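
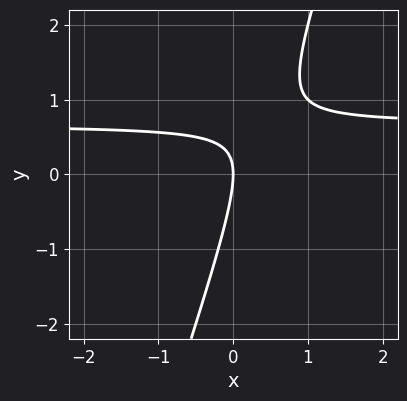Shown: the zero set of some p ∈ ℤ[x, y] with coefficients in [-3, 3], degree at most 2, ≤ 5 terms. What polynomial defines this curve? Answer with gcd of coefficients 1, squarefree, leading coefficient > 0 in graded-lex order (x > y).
First, deg p = 2. The shape is more complex than any degree-1 curve.
Next, against the integer gridlines: one y-axis crossing is at y = 0; it crosses the x-axis at the gridline x = 0.
Finally, solving for integer coefficients yields p as stated.

3*x*y - y^2 - 2*x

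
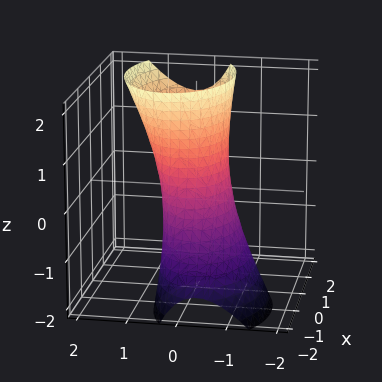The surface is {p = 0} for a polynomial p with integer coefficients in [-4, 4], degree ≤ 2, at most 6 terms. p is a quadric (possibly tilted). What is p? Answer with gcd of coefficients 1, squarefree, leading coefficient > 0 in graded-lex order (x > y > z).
x^2 - x*z + 2*y^2 - y*z - 1

1. The degree is 2 — a generic line meets the surface in up to 2 points.
2. Against the integer gridlines: the surface avoids every integer z-axis point in the box; the x-axis gridline crossings are at x ∈ {-1, 1}.
3. Putting this together gives p.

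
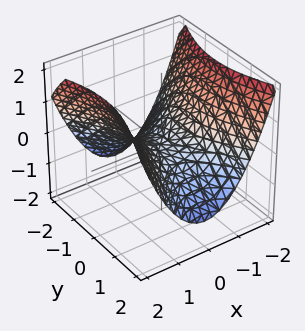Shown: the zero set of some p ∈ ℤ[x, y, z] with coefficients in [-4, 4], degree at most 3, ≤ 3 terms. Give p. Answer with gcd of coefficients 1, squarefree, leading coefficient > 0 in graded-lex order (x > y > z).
deg p = 2.
Symmetries: it's symmetric under y → −y, forcing even powers of y; the x ↦ −x reflection is a symmetry, so x appears only in even powers.
Observable constraints: it crosses the x-axis at the gridline x = 0; it meets the y-axis at y = 0 (among the integer gridlines); it meets the z-axis at z = 0 (among the integer gridlines).
Assembling these constraints gives the stated polynomial.

2*x^2 - y^2 - 3*z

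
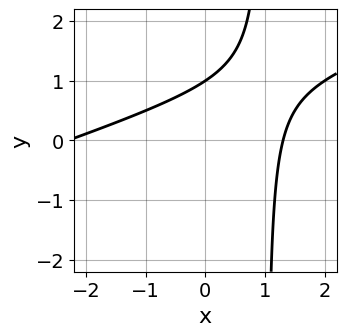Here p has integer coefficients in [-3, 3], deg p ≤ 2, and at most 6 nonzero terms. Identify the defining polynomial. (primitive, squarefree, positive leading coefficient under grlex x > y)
(a) Degree: the shape is more complex than any degree-1 curve, so deg p = 2.
(b) Checking where it meets the axes: one y-axis crossing is at y = 1.
(c) Matching integer coefficients to the picture gives p.

x^2 - 3*x*y + x + 3*y - 3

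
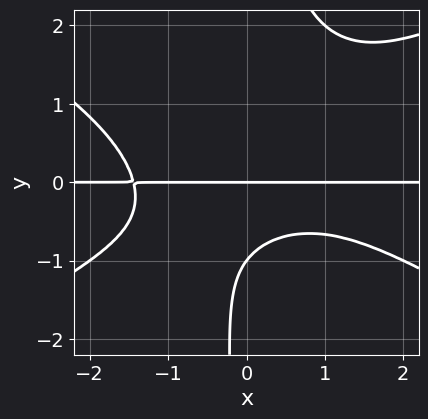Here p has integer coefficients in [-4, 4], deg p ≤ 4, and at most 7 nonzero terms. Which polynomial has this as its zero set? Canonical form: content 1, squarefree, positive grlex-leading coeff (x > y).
x^3*y - 3*x*y^3 + x*y^2 + 3*y^2 + 3*y

The degree is 4 — no degree-3 curve has this shape.
Reading off the gridlines: the y-axis gridline crossings are at y ∈ {-1, 0}; the visible x-axis segment lies entirely on the curve.
Matching integer coefficients to the picture gives p.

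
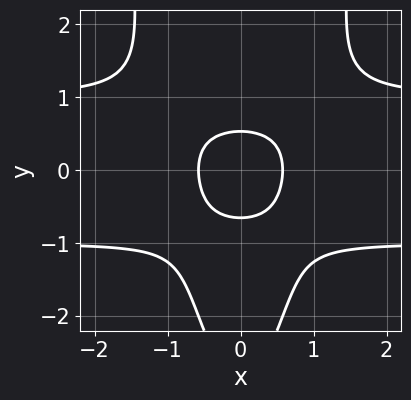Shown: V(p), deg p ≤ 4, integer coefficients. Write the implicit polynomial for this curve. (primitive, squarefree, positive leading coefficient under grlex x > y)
1. The degree is 4 — no degree-3 curve has this shape.
2. Symmetries: the x ↦ −x reflection is a symmetry, so x appears only in even powers.
3. Together with the visible shape, these determine p as stated.

3*x^2*y^2 - y^3 - 3*x^2 - 3*y^2 + 1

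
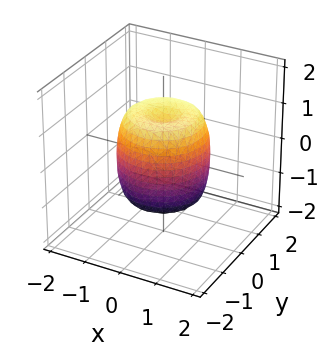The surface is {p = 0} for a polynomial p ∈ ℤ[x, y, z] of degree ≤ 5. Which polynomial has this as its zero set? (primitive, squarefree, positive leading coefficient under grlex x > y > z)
First, the degree is 4 — a generic line meets the surface in up to 4 points.
Next, symmetries: rotational symmetry about the z-axis ⇒ p depends on x, y only through x² + y².
Next, against the integer gridlines: a circular section at z = 1 has radius exactly 1; among the integer gridlines, it crosses the z-axis at z ∈ {-1, 1}.
Finally, putting this together gives p.

2*x^4 + 4*x^2*y^2 + 2*y^4 - 2*x^2 - 2*y^2 + z^2 - 1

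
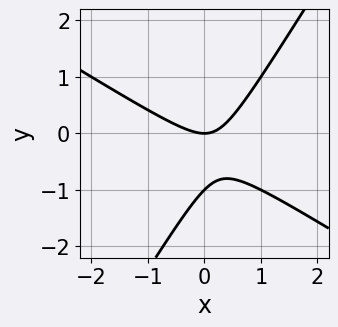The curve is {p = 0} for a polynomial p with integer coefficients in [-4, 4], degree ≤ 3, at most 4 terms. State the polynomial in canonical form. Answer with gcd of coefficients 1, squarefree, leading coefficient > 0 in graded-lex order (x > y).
x^2 + x*y - y^2 - y

The degree is 2 — the shape is more complex than any degree-1 curve.
From the axis intercepts and sections: it meets the x-axis at x = 0 (among the integer gridlines); the y-axis gridline crossings are at y ∈ {-1, 0}.
Together with the visible shape, these determine p as stated.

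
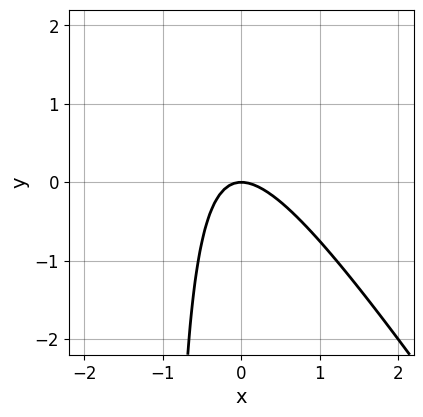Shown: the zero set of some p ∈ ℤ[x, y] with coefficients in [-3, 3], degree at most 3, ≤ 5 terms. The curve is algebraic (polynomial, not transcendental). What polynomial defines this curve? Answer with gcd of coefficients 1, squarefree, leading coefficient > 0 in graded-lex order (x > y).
3*x^2 + 2*x*y + 2*y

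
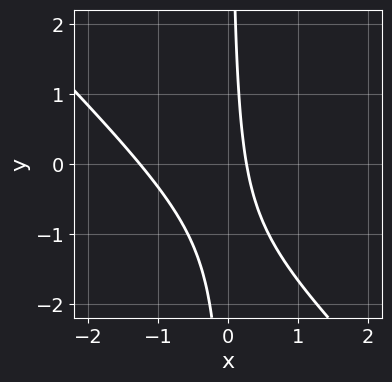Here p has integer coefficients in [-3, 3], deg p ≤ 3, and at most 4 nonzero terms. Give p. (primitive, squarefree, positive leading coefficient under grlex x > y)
1. deg p = 2. A generic line meets the curve in up to 2 points.
2. From the visible intercepts: no y-intercept at any integer in the box.
3. Assembling these constraints gives the stated polynomial.

3*x^2 + 3*x*y + 3*x - 1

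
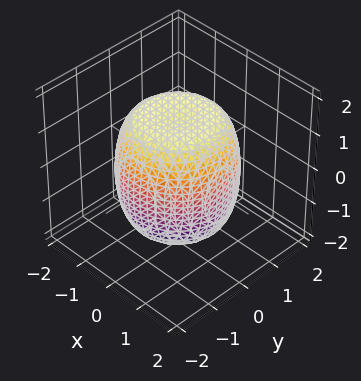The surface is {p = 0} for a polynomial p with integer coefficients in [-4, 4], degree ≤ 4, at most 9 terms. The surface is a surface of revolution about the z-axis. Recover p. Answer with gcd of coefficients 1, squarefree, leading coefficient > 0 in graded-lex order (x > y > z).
x^4 + 2*x^2*y^2 + y^4 - x^2 - y^2 + z^2 - 2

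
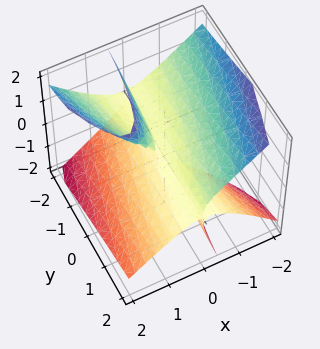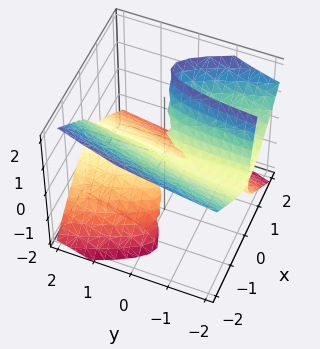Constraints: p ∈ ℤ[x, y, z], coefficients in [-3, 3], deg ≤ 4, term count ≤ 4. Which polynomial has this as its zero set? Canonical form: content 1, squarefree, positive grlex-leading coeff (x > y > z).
3*x^3 + 2*x*y*z - 3*x*z^2 + z^3

I count 2 distinct pieces.
The degree is 3 — no degree-2 surface has this shape.
From the visible intercepts: every point of the y-axis in the box is on the surface; it crosses the z-axis at the gridline z = 0; it meets the x-axis at x = 0 (among the integer gridlines).
Assembling these constraints gives the stated polynomial.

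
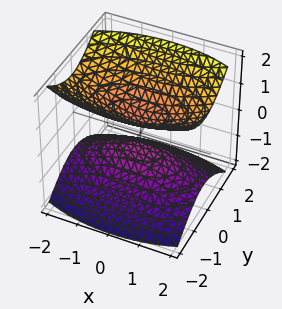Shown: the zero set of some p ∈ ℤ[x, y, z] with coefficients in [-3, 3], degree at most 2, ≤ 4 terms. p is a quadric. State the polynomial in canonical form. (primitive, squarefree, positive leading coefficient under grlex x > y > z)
x^2 + 3*y^2 - 3*z^2 + 1

First, I count 2 distinct pieces. Treating them together as one polynomial.
Then, the degree is 2 — two separate bowl-shaped sheets opening away from each other; a quadric.
Then, symmetries: it's symmetric under y → −y, forcing even powers of y; mirror symmetry z ↦ −z ⇒ only even powers of z; the x ↦ −x reflection is a symmetry, so x appears only in even powers.
Then, checking where it meets the axes: no x-intercept at any integer in the box; no y-intercept at any integer in the box.
Finally, fitting integer coefficients to these (and the overall shape) gives p.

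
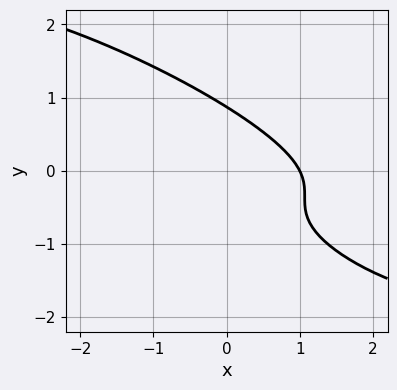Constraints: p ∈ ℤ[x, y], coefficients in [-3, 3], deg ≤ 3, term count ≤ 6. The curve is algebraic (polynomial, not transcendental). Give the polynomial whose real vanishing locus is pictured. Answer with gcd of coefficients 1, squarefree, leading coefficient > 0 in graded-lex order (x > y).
x^2*y + 3*x*y^2 + 3*y^3 + 2*x - 2

deg p = 3. No degree-2 curve has this shape.
Observable constraints: it meets the x-axis at x = 1 (among the integer gridlines).
Matching integer coefficients to the picture gives p.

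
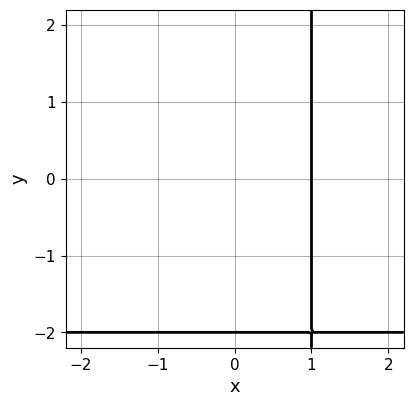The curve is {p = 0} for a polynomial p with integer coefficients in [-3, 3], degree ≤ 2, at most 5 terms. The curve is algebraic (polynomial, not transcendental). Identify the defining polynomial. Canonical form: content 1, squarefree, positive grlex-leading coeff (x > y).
x*y + 2*x - y - 2

The degree is 2 — a generic line meets the curve in up to 2 points.
From the visible intercepts: it crosses the y-axis at the gridline y = -2; one x-axis crossing is at x = 1.
Together with the visible shape, these determine p as stated.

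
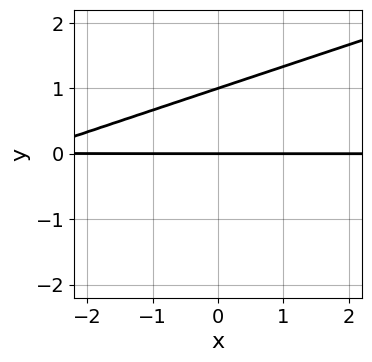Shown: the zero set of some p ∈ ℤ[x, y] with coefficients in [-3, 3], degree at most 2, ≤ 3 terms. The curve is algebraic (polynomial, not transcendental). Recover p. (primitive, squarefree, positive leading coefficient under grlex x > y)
x*y - 3*y^2 + 3*y

1. The degree is 2 — a generic line meets the curve in up to 2 points.
2. From the axis intercepts and sections: the y-axis gridline crossings are at y ∈ {0, 1}; every point of the x-axis in the box is on the curve.
3. Fitting integer coefficients to these (and the overall shape) gives p.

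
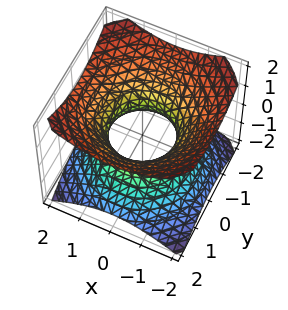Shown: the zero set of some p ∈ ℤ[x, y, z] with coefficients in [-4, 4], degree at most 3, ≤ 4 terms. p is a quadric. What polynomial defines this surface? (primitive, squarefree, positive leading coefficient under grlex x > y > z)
First, deg p = 2. One connected sheet with a waist; a quadric.
Next, symmetries: every cross-section ⟂ z is a circle, so x, y appear only via x² + y²; the z ↦ −z reflection is a symmetry, so z appears only in even powers.
Next, reading off the gridlines: it misses every integer gridline on the z-axis; a circular section at z = 1 has radius between 1 and 2; the x-axis gridline crossings are at x ∈ {-1, 1}; among the integer gridlines, it crosses the y-axis at y ∈ {-1, 1}.
Finally, together with the visible shape, these determine p as stated.

2*x^2 + 2*y^2 - 3*z^2 - 2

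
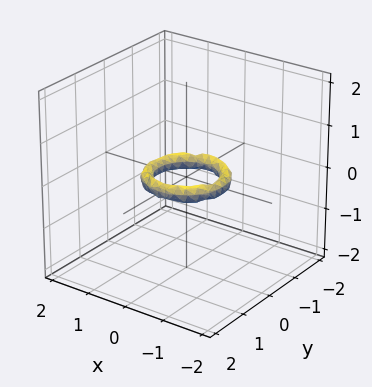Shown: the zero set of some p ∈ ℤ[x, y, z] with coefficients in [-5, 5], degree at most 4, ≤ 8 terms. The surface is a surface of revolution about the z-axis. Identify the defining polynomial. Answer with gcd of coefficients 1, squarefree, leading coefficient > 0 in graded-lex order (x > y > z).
2*x^4 + 4*x^2*y^2 + 2*y^4 - 3*x^2 - 3*y^2 + 3*z^2 + 1

1. Degree: a generic line meets the surface in up to 4 points, so deg p = 4.
2. Symmetry: every cross-section ⟂ z is a circle, so x, y appear only via x² + y².
3. Observable constraints: the x-axis gridline crossings are at x ∈ {-1, 1}; a circular section at z = 0 has radius between 0 and 1.
4. Matching integer coefficients to the picture gives p. Check: (0, 1, 0) on the y-axis lies on the surface, and p(0, 1, 0) = 0. ✓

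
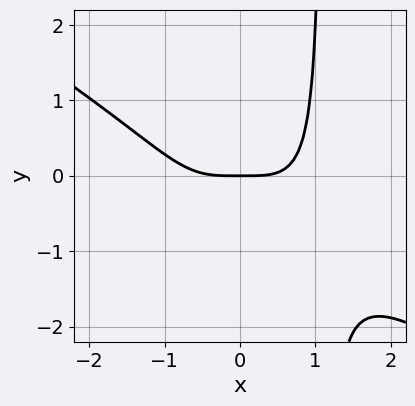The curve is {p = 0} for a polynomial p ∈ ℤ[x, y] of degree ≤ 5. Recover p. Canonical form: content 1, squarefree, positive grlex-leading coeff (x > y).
First, degree: no degree-3 curve has this shape, so deg p = 4.
Then, reading off the gridlines: it crosses the y-axis at the gridline y = 0; one x-axis crossing is at x = 0.
Finally, assembling these constraints gives the stated polynomial.

2*x^4 + 3*x^3*y - x^2*y - 3*y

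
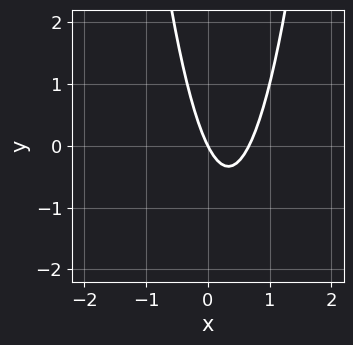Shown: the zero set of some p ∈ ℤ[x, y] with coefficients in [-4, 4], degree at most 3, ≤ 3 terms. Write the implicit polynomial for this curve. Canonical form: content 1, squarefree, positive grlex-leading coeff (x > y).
The degree is 2 — no degree-1 curve has this shape.
Reading off the gridlines: it crosses the y-axis at the gridline y = 0; one x-axis crossing is at x = 0.
Assembling these constraints gives the stated polynomial.

3*x^2 - 2*x - y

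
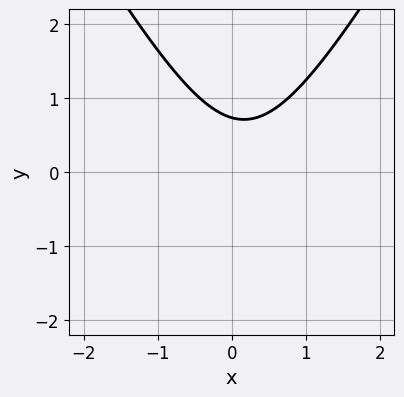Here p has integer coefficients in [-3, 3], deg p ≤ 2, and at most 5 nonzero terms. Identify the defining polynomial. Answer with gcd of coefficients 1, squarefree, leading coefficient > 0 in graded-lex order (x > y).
3*x^2 - y^2 - x - 2*y + 2

1. The degree is 2 — a generic line meets the curve in up to 2 points.
2. Against the integer gridlines: it misses every integer gridline on the x-axis.
3. Together with the visible shape, these determine p as stated.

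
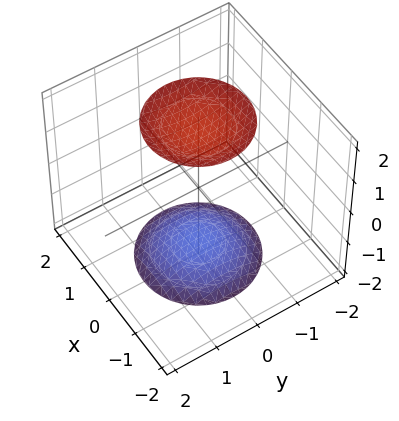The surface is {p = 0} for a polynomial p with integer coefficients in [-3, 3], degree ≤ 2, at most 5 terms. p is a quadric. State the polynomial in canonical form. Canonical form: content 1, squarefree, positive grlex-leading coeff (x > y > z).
x^2 + y^2 - z^2 + 3

(a) The picture has 2 separate pieces. Treating them together as one polynomial.
(b) Degree: two separate bowl-shaped sheets opening away from each other; a quadric, so deg p = 2.
(c) Symmetries: mirror symmetry z ↦ −z ⇒ only even powers of z; the surface is invariant under rotation about z: p = q(x² + y², z).
(d) From the visible intercepts: no x-intercept at any integer in the box; a circular section at z = 2 has radius exactly 1.
(e) Solving for integer coefficients yields p as stated.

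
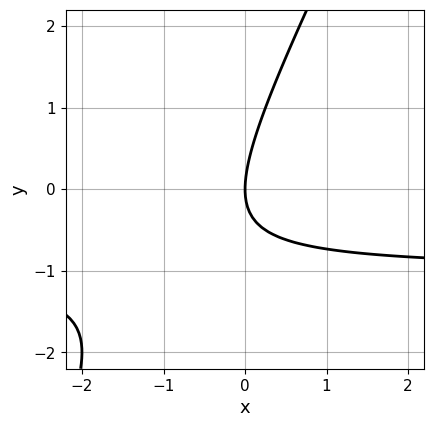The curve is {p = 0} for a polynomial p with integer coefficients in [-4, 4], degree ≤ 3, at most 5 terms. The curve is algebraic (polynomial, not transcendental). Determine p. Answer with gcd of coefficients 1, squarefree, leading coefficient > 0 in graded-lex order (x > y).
(a) Degree: a generic line meets the curve in up to 2 points, so deg p = 2.
(b) Observable constraints: one y-axis crossing is at y = 0; one x-axis crossing is at x = 0.
(c) Assembling these constraints gives the stated polynomial.

2*x*y - y^2 + 2*x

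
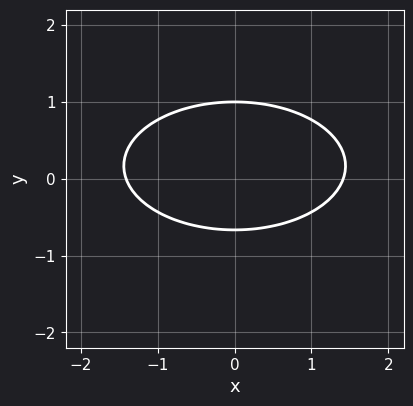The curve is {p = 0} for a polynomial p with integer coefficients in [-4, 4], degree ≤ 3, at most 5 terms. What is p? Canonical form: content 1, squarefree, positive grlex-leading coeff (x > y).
(a) Degree: a generic line meets the curve in up to 2 points, so deg p = 2.
(b) Symmetries: it's symmetric under x → −x, forcing even powers of x.
(c) Against the integer gridlines: one y-axis crossing is at y = 1.
(d) Together with the visible shape, these determine p as stated.

x^2 + 3*y^2 - y - 2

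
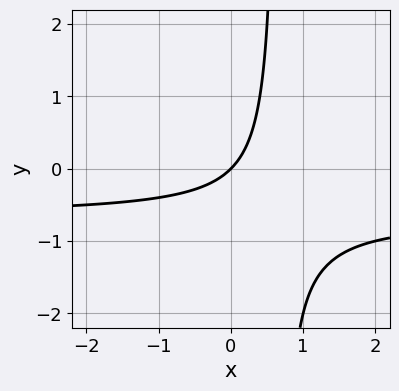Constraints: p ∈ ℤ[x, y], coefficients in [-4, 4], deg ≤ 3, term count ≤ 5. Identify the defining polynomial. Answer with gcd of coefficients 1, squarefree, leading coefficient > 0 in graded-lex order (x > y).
3*x*y + 2*x - 2*y

First, degree: no degree-1 curve has this shape, so deg p = 2.
Next, from the visible intercepts: it crosses the x-axis at the gridline x = 0; it crosses the y-axis at the gridline y = 0.
Finally, matching integer coefficients to the picture gives p.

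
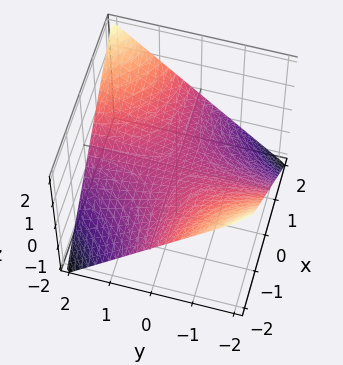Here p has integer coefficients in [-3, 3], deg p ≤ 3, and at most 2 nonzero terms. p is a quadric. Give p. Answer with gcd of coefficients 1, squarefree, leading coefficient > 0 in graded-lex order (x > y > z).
x*y - 2*z

(a) The degree is 2 — a hyperbolic paraboloid; a quadric.
(b) Observable constraints: it meets the z-axis at z = 0 (among the integer gridlines); the visible y-axis segment lies entirely on the surface; the visible x-axis segment lies entirely on the surface.
(c) Fitting integer coefficients to these (and the overall shape) gives p.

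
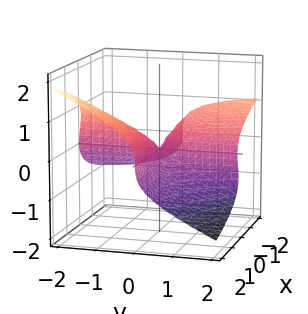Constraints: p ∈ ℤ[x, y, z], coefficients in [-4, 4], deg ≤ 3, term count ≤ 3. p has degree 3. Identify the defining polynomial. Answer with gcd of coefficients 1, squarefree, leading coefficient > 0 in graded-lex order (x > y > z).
y*z^2 + 2*z^3 + x*y

1. deg p = 3.
2. Reading off the gridlines: it crosses the z-axis at the gridline z = 0; every point of the y-axis in the box is on the surface.
3. The integer polynomial consistent with all of this is the stated p.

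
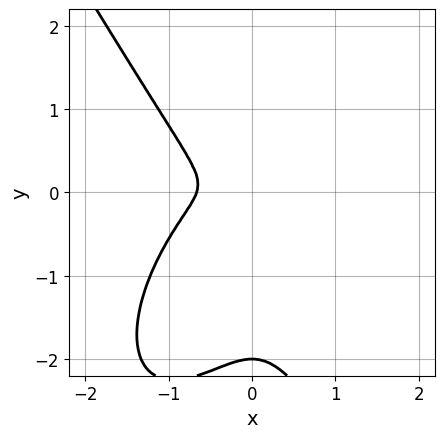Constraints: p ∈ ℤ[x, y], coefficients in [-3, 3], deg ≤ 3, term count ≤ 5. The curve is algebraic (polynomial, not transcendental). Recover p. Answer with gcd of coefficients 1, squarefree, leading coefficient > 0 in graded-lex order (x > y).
First, the degree is 3 — the shape is more complex than any degree-2 curve.
Next, from the visible intercepts: it meets the y-axis at y = -2 (among the integer gridlines).
Finally, solving for integer coefficients yields p as stated.

3*x^3 - x^2*y + y^3 + 2*x^2 + 2*y^2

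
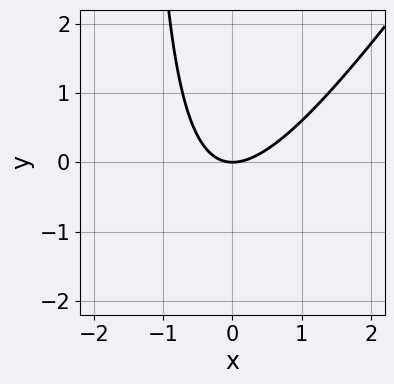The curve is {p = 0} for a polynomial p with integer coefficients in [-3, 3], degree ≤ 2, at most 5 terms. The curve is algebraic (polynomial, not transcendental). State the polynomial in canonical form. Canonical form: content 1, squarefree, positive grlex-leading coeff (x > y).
3*x^2 - 2*x*y - 3*y

1. deg p = 2. A generic line meets the curve in up to 2 points.
2. Observable constraints: it meets the x-axis at x = 0 (among the integer gridlines); it crosses the y-axis at the gridline y = 0.
3. Assembling these constraints gives the stated polynomial.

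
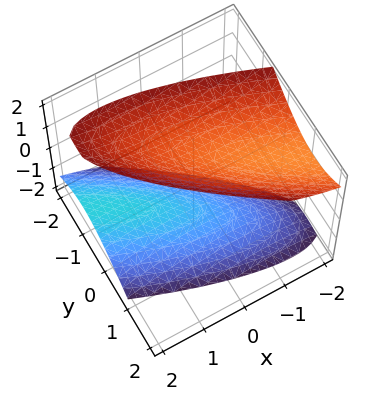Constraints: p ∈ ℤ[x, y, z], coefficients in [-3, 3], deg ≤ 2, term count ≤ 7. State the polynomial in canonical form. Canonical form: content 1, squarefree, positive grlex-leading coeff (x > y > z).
x^2 + 3*x*y + x*z + 3*y^2 - 2*z^2 + 3

(a) The picture has 2 separate pieces.
(b) The degree is 2 — the shape is more complex than any degree-1 surface.
(c) From the axis intercepts and sections: no y-intercept at any integer in the box; the surface avoids every integer x-axis point in the box.
(d) Putting this together gives p.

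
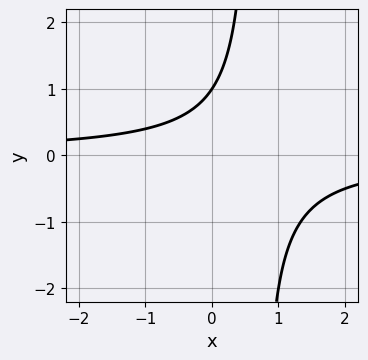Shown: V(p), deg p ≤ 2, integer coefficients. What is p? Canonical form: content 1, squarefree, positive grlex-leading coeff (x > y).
(a) The degree is 2 — the shape is more complex than any degree-1 curve.
(b) From the axis intercepts and sections: it misses every integer gridline on the x-axis; it meets the y-axis at y = 1 (among the integer gridlines).
(c) Fitting integer coefficients to these (and the overall shape) gives p.

3*x*y - 2*y + 2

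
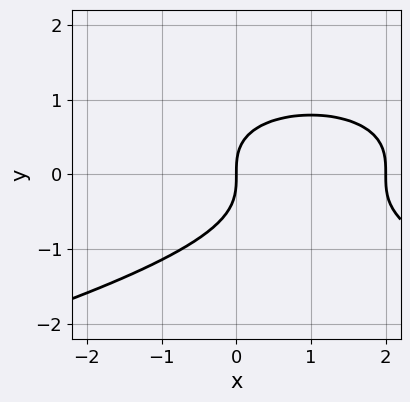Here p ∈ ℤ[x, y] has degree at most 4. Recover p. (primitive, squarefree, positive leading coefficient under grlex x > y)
2*y^3 + x^2 - 2*x

deg p = 3.
Reading off the gridlines: one y-axis crossing is at y = 0; among the integer gridlines, it crosses the x-axis at x ∈ {0, 2}.
Together with the visible shape, these determine p as stated.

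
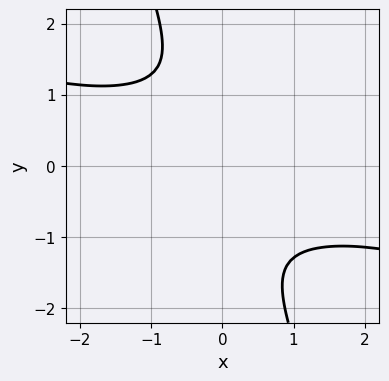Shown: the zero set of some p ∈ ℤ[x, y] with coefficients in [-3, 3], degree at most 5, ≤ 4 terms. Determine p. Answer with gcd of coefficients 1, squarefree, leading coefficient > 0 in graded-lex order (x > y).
(a) deg p = 4. A generic line meets the curve in up to 4 points.
(b) Reading off the gridlines: it misses every integer gridline on the x-axis; the curve avoids every integer y-axis point in the box.
(c) Putting this together gives p.

x^2*y^2 + 3*x*y^3 + y^4 + 2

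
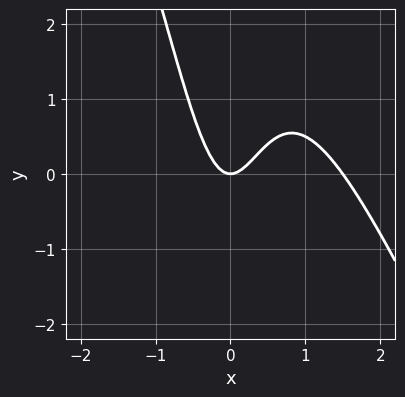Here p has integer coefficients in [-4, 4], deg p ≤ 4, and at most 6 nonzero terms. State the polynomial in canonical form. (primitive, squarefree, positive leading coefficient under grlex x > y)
2*x^3 + x^2*y - 3*x^2 + y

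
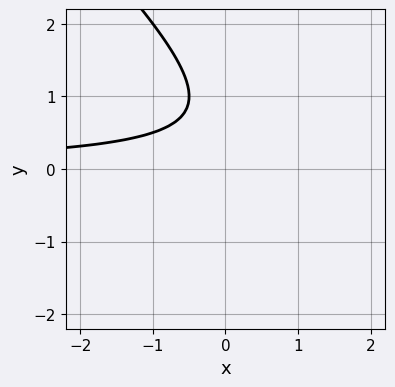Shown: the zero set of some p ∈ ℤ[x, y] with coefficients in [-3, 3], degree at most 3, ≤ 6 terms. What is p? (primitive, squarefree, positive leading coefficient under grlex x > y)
2*x*y + 2*y^2 - 3*y + 2

(a) The degree is 2 — the shape is more complex than any degree-1 curve.
(b) From the visible intercepts: it misses every integer gridline on the x-axis; the curve avoids every integer y-axis point in the box.
(c) Fitting integer coefficients to these (and the overall shape) gives p.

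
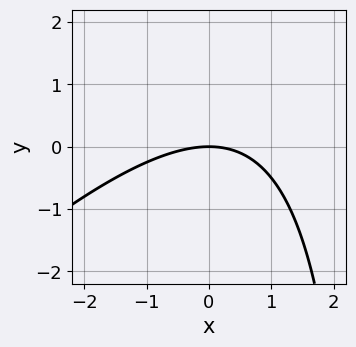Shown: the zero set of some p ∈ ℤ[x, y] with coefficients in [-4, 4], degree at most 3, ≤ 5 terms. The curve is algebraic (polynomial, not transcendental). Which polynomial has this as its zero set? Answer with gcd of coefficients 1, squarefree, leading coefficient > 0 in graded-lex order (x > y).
x^2 - x*y + 3*y

(a) The degree is 2 — no degree-1 curve has this shape.
(b) Observable constraints: it crosses the x-axis at the gridline x = 0; one y-axis crossing is at y = 0.
(c) Matching integer coefficients to the picture gives p.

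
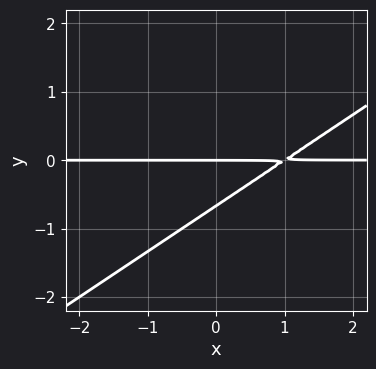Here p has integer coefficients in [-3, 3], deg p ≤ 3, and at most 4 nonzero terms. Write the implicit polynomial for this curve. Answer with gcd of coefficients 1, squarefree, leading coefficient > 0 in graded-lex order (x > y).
2*x*y - 3*y^2 - 2*y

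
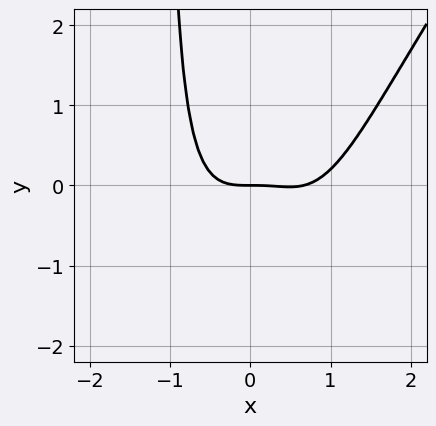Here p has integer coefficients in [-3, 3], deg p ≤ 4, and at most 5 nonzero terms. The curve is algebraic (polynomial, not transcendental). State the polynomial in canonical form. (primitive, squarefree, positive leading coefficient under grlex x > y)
3*x^4 - 2*x^3*y - 2*x^3 - 3*y

(a) deg p = 4. No degree-3 curve has this shape.
(b) From the visible intercepts: it crosses the y-axis at the gridline y = 0; it meets the x-axis at x = 0 (among the integer gridlines).
(c) Together with the visible shape, these determine p as stated.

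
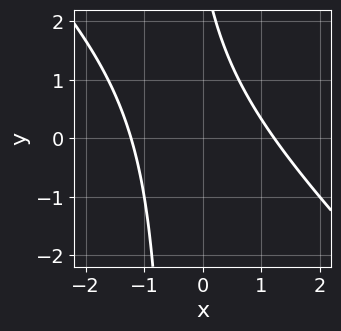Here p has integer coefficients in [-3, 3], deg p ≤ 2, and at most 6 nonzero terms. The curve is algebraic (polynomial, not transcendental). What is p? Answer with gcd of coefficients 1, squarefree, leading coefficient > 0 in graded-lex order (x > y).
2*x^2 + 2*x*y + y - 3

First, deg p = 2.
Next, reading off the gridlines: no y-intercept at any integer in the box.
Finally, putting this together gives p.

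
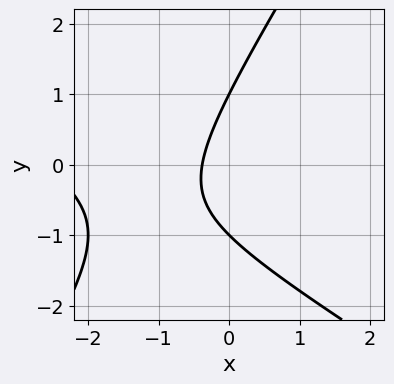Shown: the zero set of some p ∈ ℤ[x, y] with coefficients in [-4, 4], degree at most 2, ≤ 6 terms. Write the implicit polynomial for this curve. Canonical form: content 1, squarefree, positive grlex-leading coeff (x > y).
Degree: a generic line meets the curve in up to 2 points, so deg p = 2.
Reading off the gridlines: among the integer gridlines, it crosses the y-axis at y ∈ {-1, 1}.
Solving for integer coefficients yields p as stated.

x^2 + x*y - y^2 + 3*x + 1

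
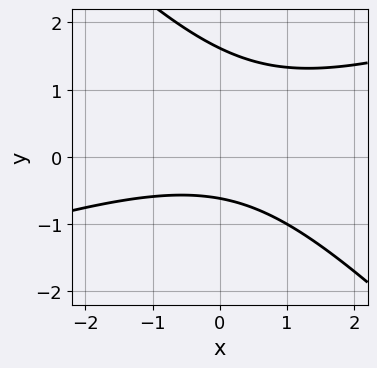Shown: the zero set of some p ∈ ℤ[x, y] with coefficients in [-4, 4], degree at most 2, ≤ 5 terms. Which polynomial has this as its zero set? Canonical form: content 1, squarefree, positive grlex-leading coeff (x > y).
First, deg p = 2.
Then, observable constraints: it misses every integer gridline on the x-axis.
Finally, the integer polynomial consistent with all of this is the stated p.

x^2 - 2*x*y - 3*y^2 + 3*y + 3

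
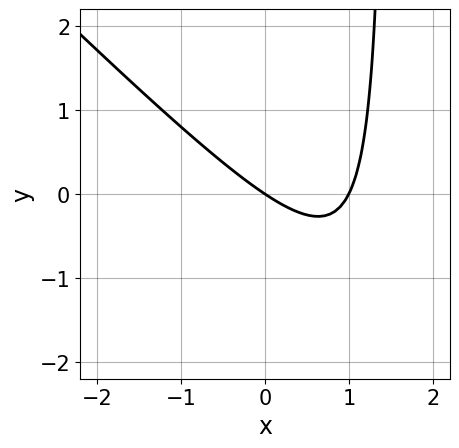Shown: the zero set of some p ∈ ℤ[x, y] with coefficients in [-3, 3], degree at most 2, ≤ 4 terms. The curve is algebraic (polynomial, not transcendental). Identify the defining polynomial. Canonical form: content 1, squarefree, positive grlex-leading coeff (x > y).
2*x^2 + 2*x*y - 2*x - 3*y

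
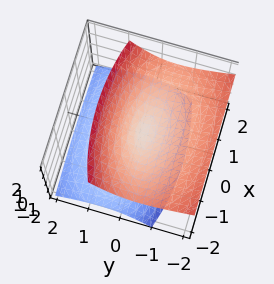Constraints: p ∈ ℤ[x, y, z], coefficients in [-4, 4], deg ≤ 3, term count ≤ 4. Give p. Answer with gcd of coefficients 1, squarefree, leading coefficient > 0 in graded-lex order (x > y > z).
x^2 + 3*y^2 + 3*y*z - 3*z^2

1. I count 2 distinct pieces.
2. The degree is 2 — no degree-1 surface has this shape.
3. Checking where it meets the axes: one z-axis crossing is at z = 0; one y-axis crossing is at y = 0; it meets the x-axis at x = 0 (among the integer gridlines).
4. Fitting integer coefficients to these (and the overall shape) gives p.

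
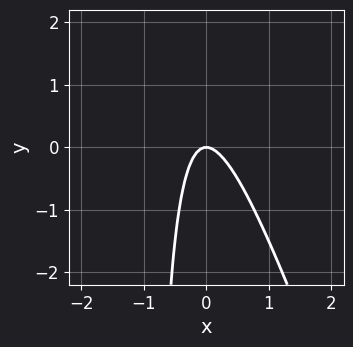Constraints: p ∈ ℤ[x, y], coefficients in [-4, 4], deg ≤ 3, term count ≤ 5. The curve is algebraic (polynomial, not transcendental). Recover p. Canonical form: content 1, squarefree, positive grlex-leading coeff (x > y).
Degree: no degree-1 curve has this shape, so deg p = 2.
From the axis intercepts and sections: it crosses the x-axis at the gridline x = 0; it meets the y-axis at y = 0 (among the integer gridlines).
These observations pin down the coefficients.

3*x^2 + x*y + y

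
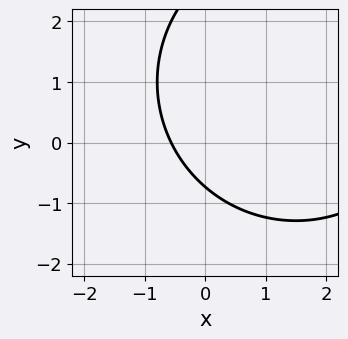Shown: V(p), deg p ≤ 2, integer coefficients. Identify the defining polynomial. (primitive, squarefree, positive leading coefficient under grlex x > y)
The degree is 2 — the shape is more complex than any degree-1 curve.
Solving for integer coefficients yields p as stated.

x^2 + y^2 - 3*x - 2*y - 2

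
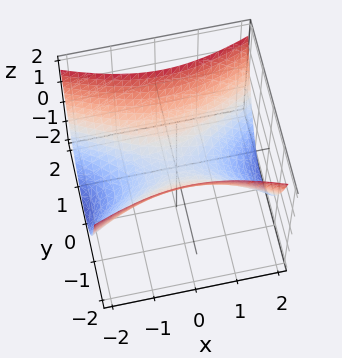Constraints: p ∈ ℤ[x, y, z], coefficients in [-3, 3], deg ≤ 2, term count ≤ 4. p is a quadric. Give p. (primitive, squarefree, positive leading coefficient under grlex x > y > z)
x^2 - 3*y^2 + 3*z

Degree: a hyperbolic paraboloid; a quadric, so deg p = 2.
Symmetries: it's symmetric under y → −y, forcing even powers of y; it's symmetric under x → −x, forcing even powers of x.
From the visible intercepts: one z-axis crossing is at z = 0; it meets the x-axis at x = 0 (among the integer gridlines); it crosses the y-axis at the gridline y = 0.
These observations pin down the coefficients.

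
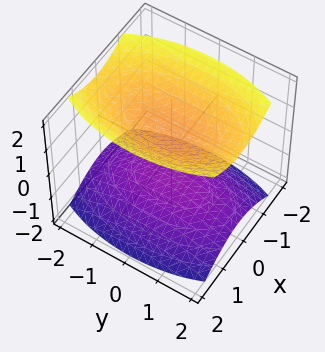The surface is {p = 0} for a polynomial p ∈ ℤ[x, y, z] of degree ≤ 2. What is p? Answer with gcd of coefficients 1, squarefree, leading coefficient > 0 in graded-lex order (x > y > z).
(a) There are 2 components.
(b) Degree: two sheets facing apart; a quadric, so deg p = 2.
(c) Symmetries: mirror symmetry x ↦ −x ⇒ only even powers of x; mirror symmetry z ↦ −z ⇒ only even powers of z; the y ↦ −y reflection is a symmetry, so y appears only in even powers.
(d) From the visible intercepts: the z-axis gridline crossings are at z ∈ {-1, 1}; the surface avoids every integer x-axis point in the box.
(e) Assembling these constraints gives the stated polynomial.

3*x^2 + y^2 - 3*z^2 + 3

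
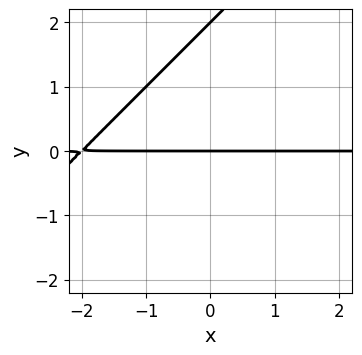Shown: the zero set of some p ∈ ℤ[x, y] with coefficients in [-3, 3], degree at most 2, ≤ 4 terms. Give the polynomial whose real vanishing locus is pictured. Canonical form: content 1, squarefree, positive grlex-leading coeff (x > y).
x*y - y^2 + 2*y

First, the degree is 2 — the shape is more complex than any degree-1 curve.
Then, from the axis intercepts and sections: every point of the x-axis in the box is on the curve; the y-axis gridline crossings are at y ∈ {0, 2}.
Finally, the integer polynomial consistent with all of this is the stated p.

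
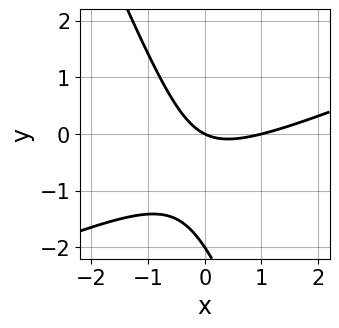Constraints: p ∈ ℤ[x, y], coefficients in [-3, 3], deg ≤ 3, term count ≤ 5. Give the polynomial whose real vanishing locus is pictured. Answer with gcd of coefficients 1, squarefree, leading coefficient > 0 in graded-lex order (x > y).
x^2 - 2*x*y - y^2 - x - 2*y

(a) Degree: a generic line meets the curve in up to 2 points, so deg p = 2.
(b) Against the integer gridlines: the y-axis gridline crossings are at y ∈ {-2, 0}; among the integer gridlines, it crosses the x-axis at x ∈ {0, 1}.
(c) Solving for integer coefficients yields p as stated.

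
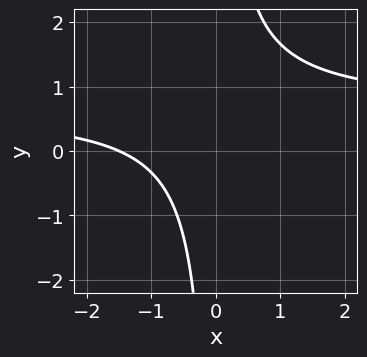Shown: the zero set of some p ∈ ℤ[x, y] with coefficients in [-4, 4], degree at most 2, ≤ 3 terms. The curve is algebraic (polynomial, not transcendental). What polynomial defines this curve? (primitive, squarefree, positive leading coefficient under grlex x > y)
First, degree: a generic line meets the curve in up to 2 points, so deg p = 2.
Then, from the visible intercepts: the curve avoids every integer y-axis point in the box.
Finally, matching integer coefficients to the picture gives p.

3*x*y - 2*x - 3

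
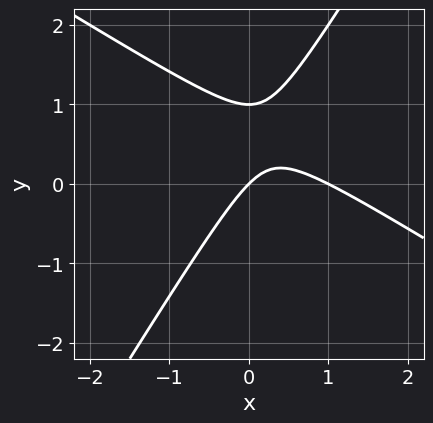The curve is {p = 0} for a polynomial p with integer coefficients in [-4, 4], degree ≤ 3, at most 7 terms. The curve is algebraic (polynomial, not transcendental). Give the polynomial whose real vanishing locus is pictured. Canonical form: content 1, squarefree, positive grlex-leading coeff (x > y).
x^2 + x*y - y^2 - x + y

1. Degree: no degree-1 curve has this shape, so deg p = 2.
2. From the axis intercepts and sections: the y-axis gridline crossings are at y ∈ {0, 1}; among the integer gridlines, it crosses the x-axis at x ∈ {0, 1}.
3. These observations pin down the coefficients.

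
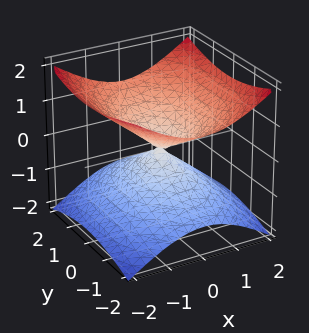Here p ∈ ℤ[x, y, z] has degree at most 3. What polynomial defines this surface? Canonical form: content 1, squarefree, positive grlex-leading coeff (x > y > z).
2*x^2 + y^2 - 3*z^2

1. The degree is 2 — a double cone through the origin; a quadric.
2. Symmetries: mirror symmetry y ↦ −y ⇒ only even powers of y; the z ↦ −z reflection is a symmetry, so z appears only in even powers; it's symmetric under x → −x, forcing even powers of x.
3. Observable constraints: it meets the z-axis at z = 0 (among the integer gridlines); it meets the y-axis at y = 0 (among the integer gridlines); one x-axis crossing is at x = 0.
4. These observations pin down the coefficients.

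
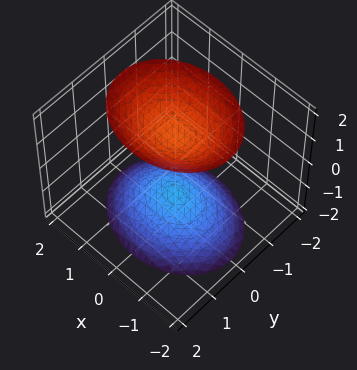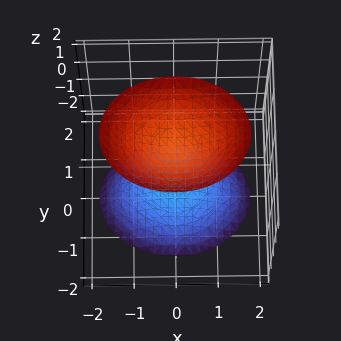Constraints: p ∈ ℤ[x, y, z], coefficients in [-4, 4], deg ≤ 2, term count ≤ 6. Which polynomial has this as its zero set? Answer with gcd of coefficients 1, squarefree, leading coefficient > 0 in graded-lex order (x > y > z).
First, the picture has 2 separate pieces. They look like related sheets of one shape, so recover p as a whole.
Then, degree: two sheets facing apart; a quadric, so deg p = 2.
Then, symmetries: it's symmetric under y → −y, forcing even powers of y; mirror symmetry z ↦ −z ⇒ only even powers of z; mirror symmetry x ↦ −x ⇒ only even powers of x.
Then, from the visible intercepts: it misses every integer gridline on the y-axis; it misses every integer gridline on the x-axis.
Finally, matching integer coefficients to the picture gives p.

2*x^2 + 3*y^2 - 2*z^2 + 3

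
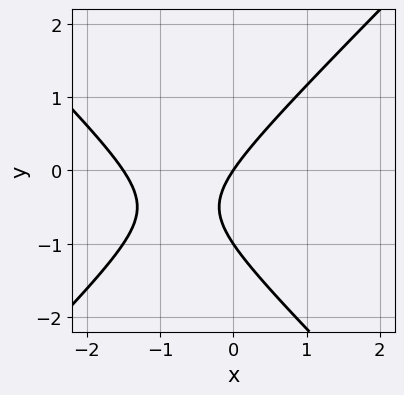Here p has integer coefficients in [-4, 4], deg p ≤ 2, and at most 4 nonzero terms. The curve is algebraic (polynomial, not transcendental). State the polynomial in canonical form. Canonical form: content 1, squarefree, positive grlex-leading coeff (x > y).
2*x^2 - 2*y^2 + 3*x - 2*y

(a) Degree: no degree-1 curve has this shape, so deg p = 2.
(b) Checking where it meets the axes: the y-axis gridline crossings are at y ∈ {-1, 0}; one x-axis crossing is at x = 0.
(c) These observations pin down the coefficients.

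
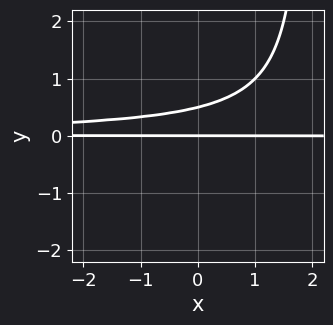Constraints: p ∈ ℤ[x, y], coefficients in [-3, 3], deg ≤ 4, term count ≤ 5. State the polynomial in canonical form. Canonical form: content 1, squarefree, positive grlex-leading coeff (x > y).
x*y^2 - 2*y^2 + y

1. The degree is 3 — a generic line meets the curve in up to 3 points.
2. From the axis intercepts and sections: it meets the y-axis at y = 0 (among the integer gridlines); the visible x-axis segment lies entirely on the curve.
3. Putting this together gives p.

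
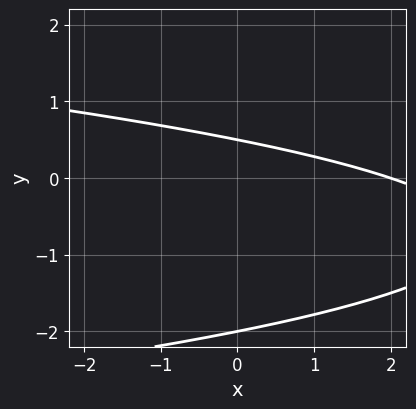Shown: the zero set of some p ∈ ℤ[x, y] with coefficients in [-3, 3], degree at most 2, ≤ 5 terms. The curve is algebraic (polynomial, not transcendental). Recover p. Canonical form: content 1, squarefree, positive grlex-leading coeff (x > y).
1. Degree: the shape is more complex than any degree-1 curve, so deg p = 2.
2. Against the integer gridlines: it crosses the x-axis at the gridline x = 2; one y-axis crossing is at y = -2.
3. Putting this together gives p.

2*y^2 + x + 3*y - 2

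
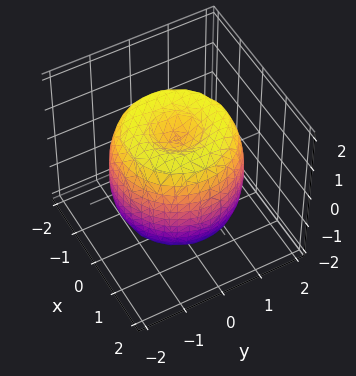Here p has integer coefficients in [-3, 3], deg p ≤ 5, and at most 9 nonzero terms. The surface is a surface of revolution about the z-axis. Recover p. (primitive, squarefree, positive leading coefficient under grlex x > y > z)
x^4 + 2*x^2*y^2 + y^4 - 2*x^2 - 2*y^2 + z^2 - 1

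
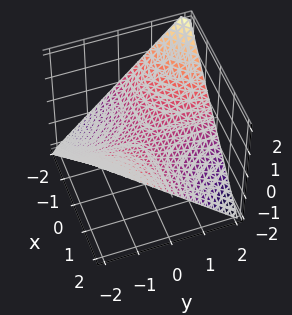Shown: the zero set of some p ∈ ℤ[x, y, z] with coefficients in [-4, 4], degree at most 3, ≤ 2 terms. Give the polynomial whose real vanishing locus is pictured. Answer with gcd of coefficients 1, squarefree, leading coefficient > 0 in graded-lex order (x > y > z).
x*y + 2*z

1. deg p = 2. A hyperbolic paraboloid; a quadric.
2. Checking where it meets the axes: the visible x-axis segment lies entirely on the surface; the visible y-axis segment lies entirely on the surface; one z-axis crossing is at z = 0.
3. Matching integer coefficients to the picture gives p.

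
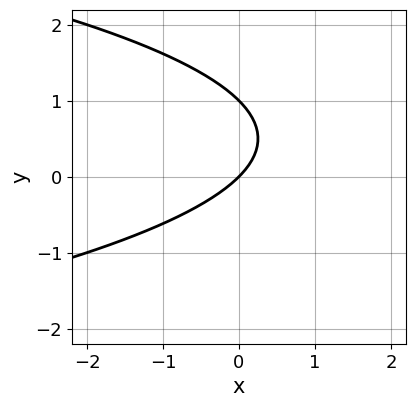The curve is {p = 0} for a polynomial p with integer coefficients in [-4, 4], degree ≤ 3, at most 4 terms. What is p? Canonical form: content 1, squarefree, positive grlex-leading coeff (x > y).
y^2 + x - y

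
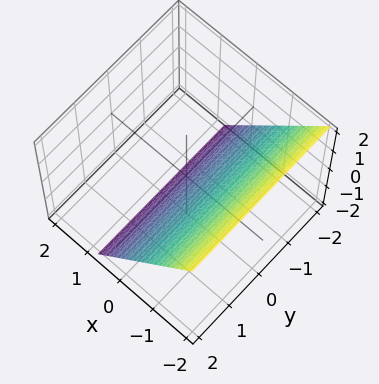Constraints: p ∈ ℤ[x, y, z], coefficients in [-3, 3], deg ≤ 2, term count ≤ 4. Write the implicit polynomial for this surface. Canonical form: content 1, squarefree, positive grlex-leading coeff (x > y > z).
1. The degree is 1 — the surface is flat (a plane).
2. Reading off the gridlines: one z-axis crossing is at z = -1; no y-intercept at any integer in the box.
3. Matching integer coefficients to the picture gives p.

3*x + 2*z + 2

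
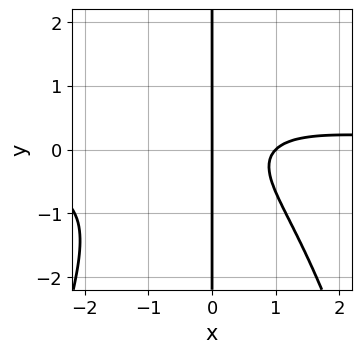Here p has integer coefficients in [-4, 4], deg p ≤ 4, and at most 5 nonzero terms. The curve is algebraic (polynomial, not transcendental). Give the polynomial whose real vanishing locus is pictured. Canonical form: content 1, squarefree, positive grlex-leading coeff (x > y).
2*x^3*y + 3*x*y^2 - 2*x^2 + 2*x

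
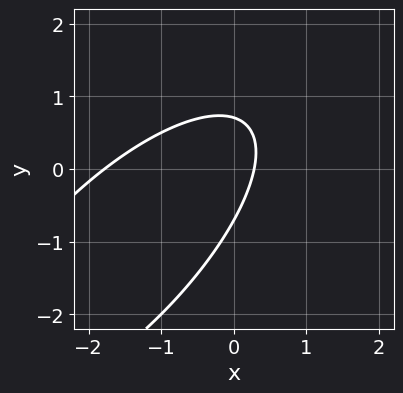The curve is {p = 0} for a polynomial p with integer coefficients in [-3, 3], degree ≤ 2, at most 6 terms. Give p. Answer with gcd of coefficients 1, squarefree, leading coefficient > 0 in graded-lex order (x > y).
The degree is 2 — no degree-1 curve has this shape.
Matching integer coefficients to the picture gives p.

2*x^2 - 3*x*y + 2*y^2 + 3*x - 1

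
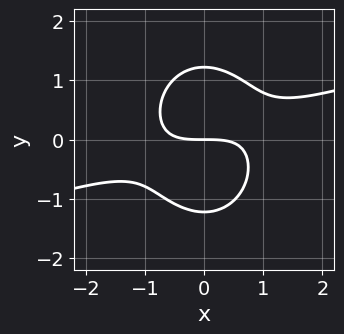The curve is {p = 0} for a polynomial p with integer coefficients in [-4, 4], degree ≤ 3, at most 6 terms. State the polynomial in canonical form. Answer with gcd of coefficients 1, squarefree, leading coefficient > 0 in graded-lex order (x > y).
x^3 - 3*x^2*y - 2*y^3 + 3*y

First, deg p = 3. The shape is more complex than any degree-2 curve.
Then, reading off the gridlines: one x-axis crossing is at x = 0; one y-axis crossing is at y = 0.
Finally, fitting integer coefficients to these (and the overall shape) gives p.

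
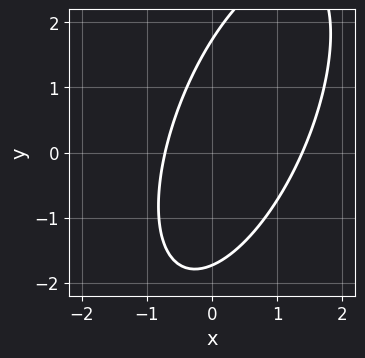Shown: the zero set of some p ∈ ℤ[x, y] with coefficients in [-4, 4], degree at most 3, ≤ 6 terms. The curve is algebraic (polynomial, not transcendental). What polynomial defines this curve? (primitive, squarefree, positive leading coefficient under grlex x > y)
3*x^2 - 2*x*y + y^2 - 2*x - 3

Degree: the shape is more complex than any degree-1 curve, so deg p = 2.
Matching integer coefficients to the picture gives p.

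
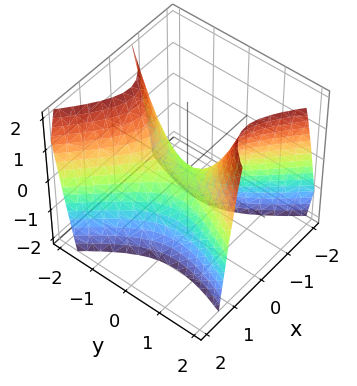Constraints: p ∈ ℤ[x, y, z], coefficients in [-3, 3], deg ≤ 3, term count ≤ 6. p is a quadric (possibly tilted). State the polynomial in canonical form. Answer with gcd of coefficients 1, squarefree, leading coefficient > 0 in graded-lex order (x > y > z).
2*x^2 + x*y - y^2 + z

Degree: no degree-1 surface has this shape, so deg p = 2.
From the visible intercepts: it crosses the y-axis at the gridline y = 0; it meets the x-axis at x = 0 (among the integer gridlines).
The integer polynomial consistent with all of this is the stated p.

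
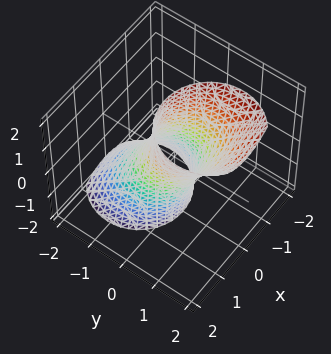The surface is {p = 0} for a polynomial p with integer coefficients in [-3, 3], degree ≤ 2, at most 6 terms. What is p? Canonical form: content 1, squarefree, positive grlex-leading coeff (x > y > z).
deg p = 2.
Reading off the gridlines: it misses every integer gridline on the z-axis.
These observations pin down the coefficients.

3*x^2 + 3*y^2 - 3*y*z - 2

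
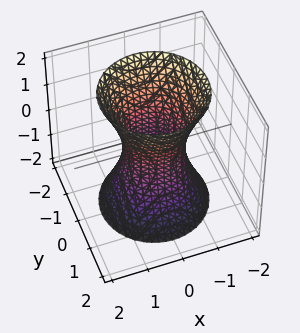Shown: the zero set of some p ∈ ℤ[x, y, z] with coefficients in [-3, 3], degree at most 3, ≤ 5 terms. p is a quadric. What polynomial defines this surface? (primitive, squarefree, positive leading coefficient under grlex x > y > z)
3*x^2 + 3*y^2 - z^2 - 2

First, deg p = 2. An hourglass — one-sheet hyperboloid; a quadric.
Next, symmetries: the z ↦ −z reflection is a symmetry, so z appears only in even powers; the z-axis is an axis of rotation, so x and y enter only as x² + y².
Next, from the visible intercepts: a circular section at z = 2 has radius between 1 and 2; no z-intercept at any integer in the box.
Finally, solving for integer coefficients yields p as stated.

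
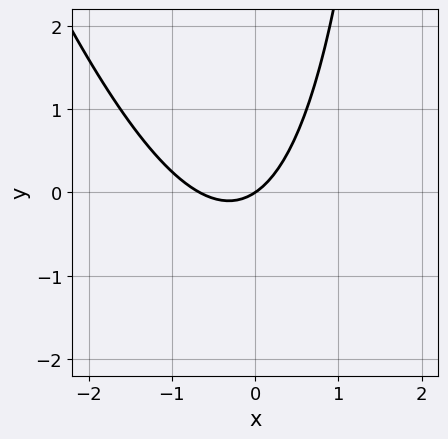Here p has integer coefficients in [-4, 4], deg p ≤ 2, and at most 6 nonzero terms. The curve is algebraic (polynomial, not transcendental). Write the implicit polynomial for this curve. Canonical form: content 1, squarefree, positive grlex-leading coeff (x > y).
3*x^2 + x*y + 2*x - 3*y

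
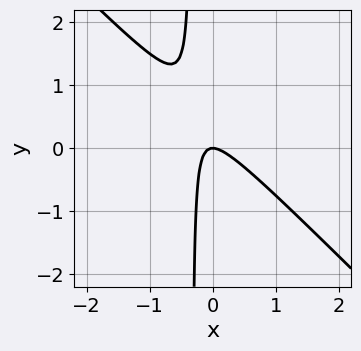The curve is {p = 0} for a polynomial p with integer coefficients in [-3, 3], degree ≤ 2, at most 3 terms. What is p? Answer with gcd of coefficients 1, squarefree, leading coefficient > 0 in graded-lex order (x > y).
1. deg p = 2.
2. Observable constraints: one x-axis crossing is at x = 0; one y-axis crossing is at y = 0.
3. These observations pin down the coefficients.

3*x^2 + 3*x*y + y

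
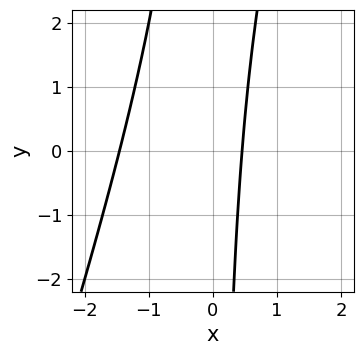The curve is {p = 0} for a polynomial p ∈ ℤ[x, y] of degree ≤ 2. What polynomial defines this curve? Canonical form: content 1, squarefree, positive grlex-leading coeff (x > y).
3*x^2 - x*y + 3*x - 2

First, degree: no degree-1 curve has this shape, so deg p = 2.
Next, checking where it meets the axes: the curve avoids every integer y-axis point in the box.
Finally, fitting integer coefficients to these (and the overall shape) gives p.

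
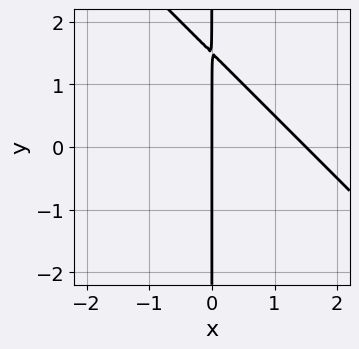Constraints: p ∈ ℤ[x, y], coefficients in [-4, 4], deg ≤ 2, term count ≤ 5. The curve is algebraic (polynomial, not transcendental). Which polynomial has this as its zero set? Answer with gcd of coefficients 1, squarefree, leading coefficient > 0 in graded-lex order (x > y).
2*x^2 + 2*x*y - 3*x

First, degree: no degree-1 curve has this shape, so deg p = 2.
Next, against the integer gridlines: the visible y-axis segment lies entirely on the curve; it crosses the x-axis at the gridline x = 0.
Finally, fitting integer coefficients to these (and the overall shape) gives p.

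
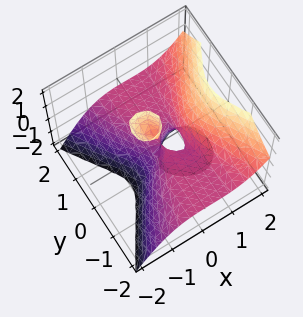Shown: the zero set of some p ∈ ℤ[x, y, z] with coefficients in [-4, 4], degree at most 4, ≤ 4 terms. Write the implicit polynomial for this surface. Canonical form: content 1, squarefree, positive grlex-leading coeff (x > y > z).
3*x^3 - x*z^2 - 3*y^2*z - 2*x^2

The picture has 2 separate pieces.
The degree is 3 — the shape is more complex than any degree-2 surface.
Observable constraints: every point of the z-axis in the box is on the surface; the visible y-axis segment lies entirely on the surface.
The integer polynomial consistent with all of this is the stated p.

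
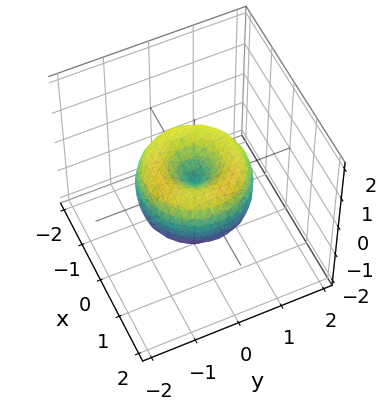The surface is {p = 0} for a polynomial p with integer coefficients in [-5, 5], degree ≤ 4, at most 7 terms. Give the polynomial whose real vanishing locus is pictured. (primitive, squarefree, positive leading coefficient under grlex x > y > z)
(a) The degree is 4 — a generic line meets the surface in up to 4 points.
(b) Symmetries: rotational symmetry about the z-axis ⇒ p depends on x, y only through x² + y².
(c) Checking where it meets the axes: a circular section at z = 0 has radius between 1 and 2; one y-axis crossing is at y = 0.
(d) Putting this together gives p.

2*x^4 + 4*x^2*y^2 + 2*y^4 - 3*x^2 - 3*y^2 + 2*z^2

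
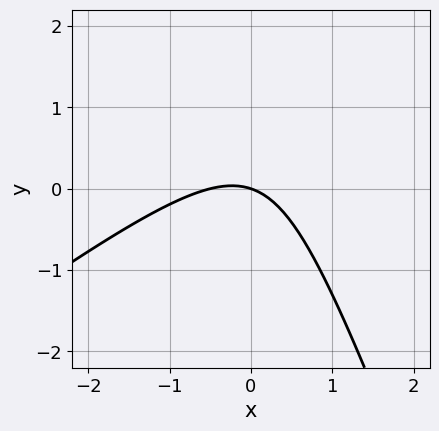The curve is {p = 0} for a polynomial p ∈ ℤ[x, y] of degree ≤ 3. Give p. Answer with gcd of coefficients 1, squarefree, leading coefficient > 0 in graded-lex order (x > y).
1. The degree is 2 — a generic line meets the curve in up to 2 points.
2. From the axis intercepts and sections: it meets the x-axis at x = 0 (among the integer gridlines); it crosses the y-axis at the gridline y = 0.
3. The integer polynomial consistent with all of this is the stated p.

2*x^2 - 2*x*y - y^2 + x + 3*y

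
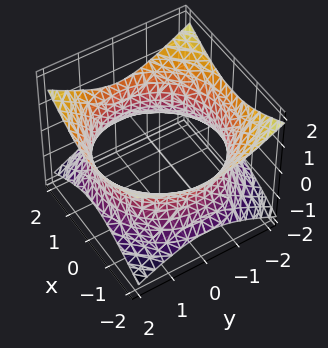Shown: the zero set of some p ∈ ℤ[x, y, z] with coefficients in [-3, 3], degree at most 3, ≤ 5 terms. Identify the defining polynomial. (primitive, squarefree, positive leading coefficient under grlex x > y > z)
x^2 + y^2 - 2*z^2 - 3

deg p = 2. The shape is more complex than any degree-1 surface.
By symmetry, every cross-section ⟂ z is a circle, so x, y appear only via x² + y².
Against the integer gridlines: a circular section at z = 0 has radius between 1 and 2; the surface avoids every integer z-axis point in the box.
These observations pin down the coefficients.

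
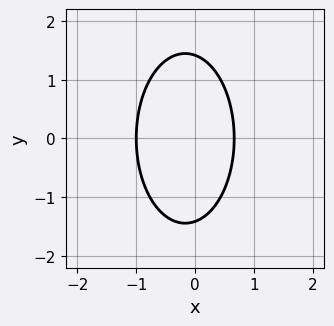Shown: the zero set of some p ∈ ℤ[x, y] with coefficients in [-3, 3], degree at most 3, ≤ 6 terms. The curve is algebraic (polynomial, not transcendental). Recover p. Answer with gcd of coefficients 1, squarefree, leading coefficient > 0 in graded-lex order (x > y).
3*x^2 + y^2 + x - 2

1. deg p = 2. The shape is more complex than any degree-1 curve.
2. Symmetries: mirror symmetry y ↦ −y ⇒ only even powers of y.
3. Reading off the gridlines: it meets the x-axis at x = -1 (among the integer gridlines).
4. Fitting integer coefficients to these (and the overall shape) gives p.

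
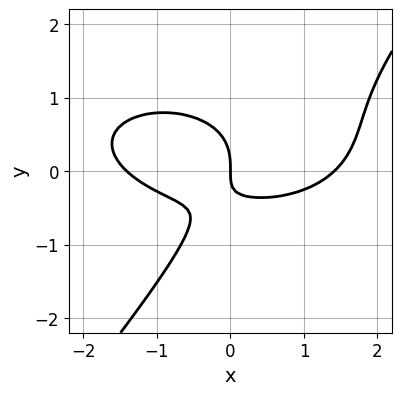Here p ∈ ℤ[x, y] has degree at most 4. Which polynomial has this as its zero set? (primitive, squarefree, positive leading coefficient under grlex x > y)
x^3 + 3*x*y^2 - 3*y^3 - 3*x*y - 2*x

The degree is 3 — the shape is more complex than any degree-2 curve.
From the visible intercepts: it meets the x-axis at x = 0 (among the integer gridlines); it meets the y-axis at y = 0 (among the integer gridlines).
Assembling these constraints gives the stated polynomial.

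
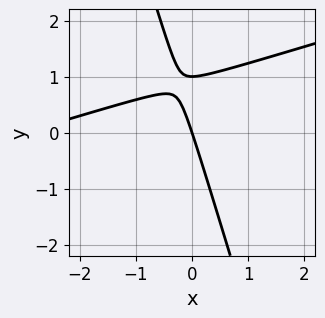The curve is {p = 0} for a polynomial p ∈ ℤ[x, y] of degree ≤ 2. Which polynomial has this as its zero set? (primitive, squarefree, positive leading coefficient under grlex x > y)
1. deg p = 2.
2. Against the integer gridlines: it crosses the x-axis at the gridline x = 0; among the integer gridlines, it crosses the y-axis at y ∈ {0, 1}.
3. Assembling these constraints gives the stated polynomial.

x^2 - 3*x*y - y^2 + 3*x + y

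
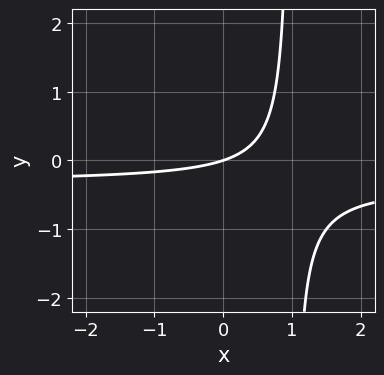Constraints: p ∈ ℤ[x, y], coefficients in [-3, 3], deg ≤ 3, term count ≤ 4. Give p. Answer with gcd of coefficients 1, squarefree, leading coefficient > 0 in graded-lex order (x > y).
3*x*y + x - 3*y

First, the degree is 2 — the shape is more complex than any degree-1 curve.
Next, against the integer gridlines: it meets the x-axis at x = 0 (among the integer gridlines); it meets the y-axis at y = 0 (among the integer gridlines).
Finally, matching integer coefficients to the picture gives p.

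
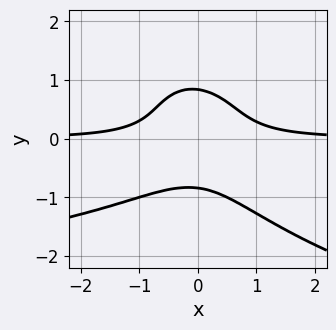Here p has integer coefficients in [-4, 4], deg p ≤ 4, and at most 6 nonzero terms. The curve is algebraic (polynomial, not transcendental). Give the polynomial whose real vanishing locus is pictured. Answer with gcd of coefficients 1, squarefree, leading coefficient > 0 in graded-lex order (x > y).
(a) Degree: the shape is more complex than any degree-3 curve, so deg p = 4.
(b) Checking where it meets the axes: it misses every integer gridline on the x-axis.
(c) Fitting integer coefficients to these (and the overall shape) gives p.

x^2*y^2 + x*y^3 + 2*y^4 + 3*x^2*y - 1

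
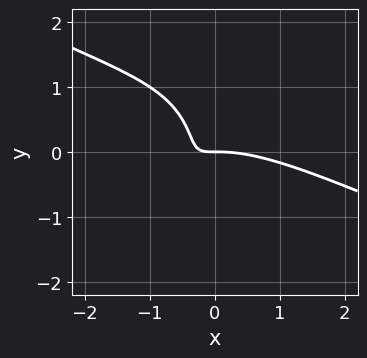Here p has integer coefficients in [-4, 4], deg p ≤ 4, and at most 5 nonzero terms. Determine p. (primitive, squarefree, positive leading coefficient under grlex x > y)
x^3 + 2*x^2*y + y^3 + 3*x*y + y

1. Degree: no degree-2 curve has this shape, so deg p = 3.
2. Against the integer gridlines: one x-axis crossing is at x = 0; it crosses the y-axis at the gridline y = 0.
3. Putting this together gives p.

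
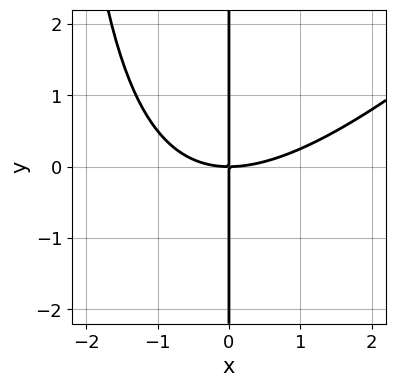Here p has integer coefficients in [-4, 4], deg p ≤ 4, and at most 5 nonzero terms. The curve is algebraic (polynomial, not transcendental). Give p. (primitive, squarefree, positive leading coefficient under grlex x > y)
(a) Degree: no degree-2 curve has this shape, so deg p = 3.
(b) From the axis intercepts and sections: it meets the x-axis at x = 0 (among the integer gridlines); the visible y-axis segment lies entirely on the curve.
(c) Assembling these constraints gives the stated polynomial.

x^3 - x^2*y - 3*x*y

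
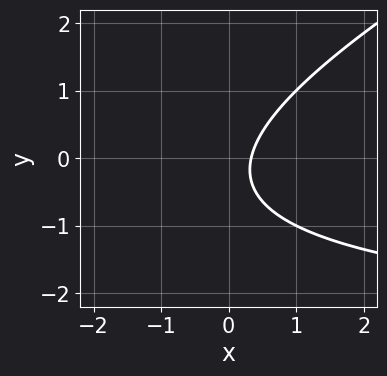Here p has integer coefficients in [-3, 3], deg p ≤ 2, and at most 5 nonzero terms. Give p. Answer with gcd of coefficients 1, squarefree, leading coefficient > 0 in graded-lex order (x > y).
The degree is 2 — a generic line meets the curve in up to 2 points.
Against the integer gridlines: the curve avoids every integer y-axis point in the box.
Solving for integer coefficients yields p as stated.

x*y - 2*y^2 + 3*x - y - 1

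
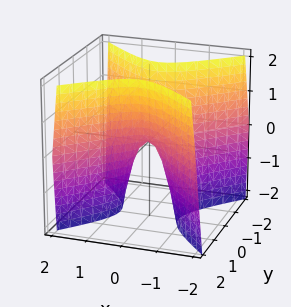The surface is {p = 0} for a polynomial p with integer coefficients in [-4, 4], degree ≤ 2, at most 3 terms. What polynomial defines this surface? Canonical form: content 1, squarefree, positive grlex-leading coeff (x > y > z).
3*x^2 - 3*y^2 + z

First, deg p = 2. A hyperbolic paraboloid; a quadric.
Next, symmetries: mirror symmetry x ↦ −x ⇒ only even powers of x; the y ↦ −y reflection is a symmetry, so y appears only in even powers.
Then, against the integer gridlines: it crosses the x-axis at the gridline x = 0; one z-axis crossing is at z = 0.
Finally, fitting integer coefficients to these (and the overall shape) gives p.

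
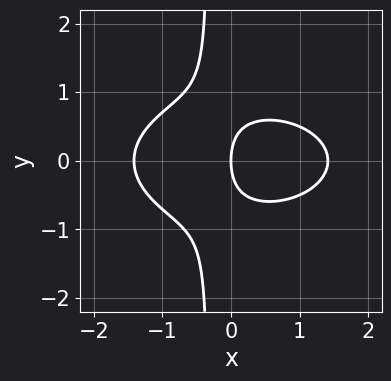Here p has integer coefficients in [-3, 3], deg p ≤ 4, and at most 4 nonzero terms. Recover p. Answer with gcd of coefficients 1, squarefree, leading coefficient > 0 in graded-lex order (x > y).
1. deg p = 3. No degree-2 curve has this shape.
2. Symmetries: the y ↦ −y reflection is a symmetry, so y appears only in even powers.
3. Observable constraints: it meets the x-axis at x = 0 (among the integer gridlines); it crosses the y-axis at the gridline y = 0.
4. Together with the visible shape, these determine p as stated.

x^3 + 3*x*y^2 + y^2 - 2*x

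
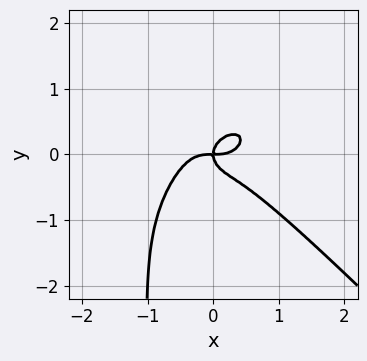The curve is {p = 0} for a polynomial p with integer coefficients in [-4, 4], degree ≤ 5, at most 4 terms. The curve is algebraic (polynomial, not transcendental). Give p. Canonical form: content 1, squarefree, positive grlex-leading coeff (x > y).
1. deg p = 4.
2. From the axis intercepts and sections: one y-axis crossing is at y = 0; it meets the x-axis at x = 0 (among the integer gridlines).
3. Solving for integer coefficients yields p as stated.

2*x^4 + 2*x*y^3 + 2*y^3 - x*y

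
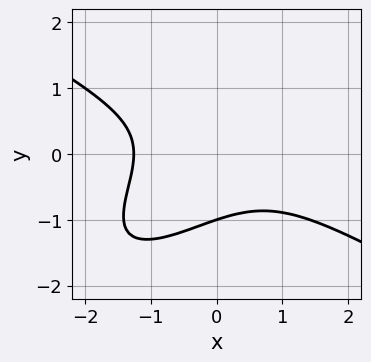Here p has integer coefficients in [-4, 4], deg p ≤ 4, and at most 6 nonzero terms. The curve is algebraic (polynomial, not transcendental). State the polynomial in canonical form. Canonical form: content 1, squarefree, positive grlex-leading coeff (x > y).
x^3 - 2*x*y^2 + 2*y^3 + 2

(a) Degree: the shape is more complex than any degree-2 curve, so deg p = 3.
(b) From the axis intercepts and sections: it meets the y-axis at y = -1 (among the integer gridlines).
(c) These observations pin down the coefficients.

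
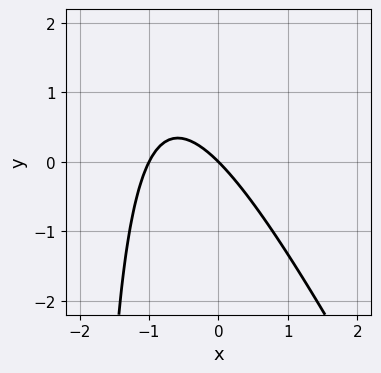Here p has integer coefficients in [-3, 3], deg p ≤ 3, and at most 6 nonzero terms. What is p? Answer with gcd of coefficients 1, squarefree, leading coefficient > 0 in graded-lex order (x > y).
deg p = 2. No degree-1 curve has this shape.
Reading off the gridlines: it meets the y-axis at y = 0 (among the integer gridlines); the x-axis gridline crossings are at x ∈ {-1, 0}.
Together with the visible shape, these determine p as stated.

2*x^2 + x*y + 2*x + 2*y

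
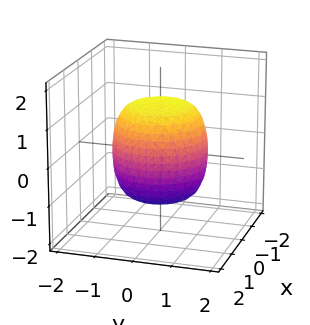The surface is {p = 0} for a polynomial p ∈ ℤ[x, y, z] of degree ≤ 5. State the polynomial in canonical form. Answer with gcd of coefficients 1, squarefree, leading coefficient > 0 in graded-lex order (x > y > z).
Degree: the shape is more complex than any degree-3 surface, so deg p = 4.
Symmetries: every cross-section ⟂ z is a circle, so x, y appear only via x² + y².
From the visible intercepts: a circular section at z = -1 has radius exactly 1.
Assembling these constraints gives the stated polynomial.

2*x^4 + 4*x^2*y^2 + 2*y^4 - x^2 - y^2 + 2*z^2 - 3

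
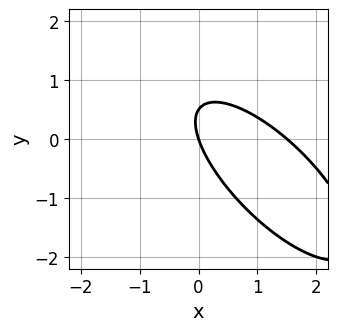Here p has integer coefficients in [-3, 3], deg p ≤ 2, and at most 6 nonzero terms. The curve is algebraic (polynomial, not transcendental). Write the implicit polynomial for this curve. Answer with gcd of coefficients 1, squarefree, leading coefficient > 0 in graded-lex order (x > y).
Degree: a generic line meets the curve in up to 2 points, so deg p = 2.
From the visible intercepts: it meets the x-axis at x = 0 (among the integer gridlines); it crosses the y-axis at the gridline y = 0.
The integer polynomial consistent with all of this is the stated p.

2*x^2 + 3*x*y + 2*y^2 - 3*x - y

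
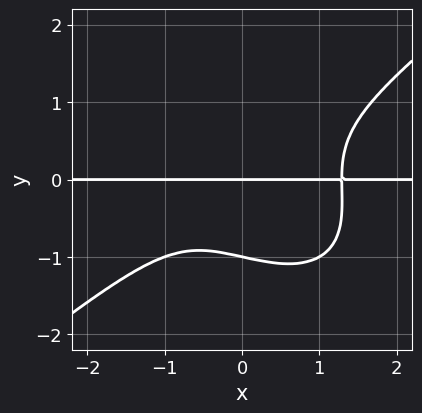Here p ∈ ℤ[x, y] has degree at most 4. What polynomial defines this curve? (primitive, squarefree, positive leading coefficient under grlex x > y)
2*x^3*y - x*y^3 - 3*y^4 - x*y - 3*y

(a) Degree: no degree-3 curve has this shape, so deg p = 4.
(b) Against the integer gridlines: the y-axis gridline crossings are at y ∈ {-1, 0}; every point of the x-axis in the box is on the curve.
(c) The integer polynomial consistent with all of this is the stated p.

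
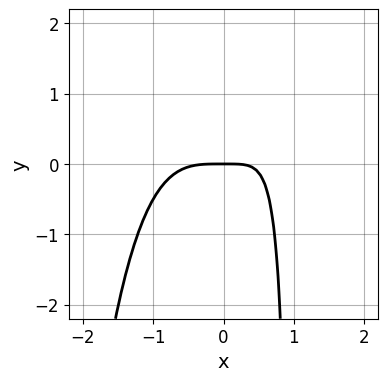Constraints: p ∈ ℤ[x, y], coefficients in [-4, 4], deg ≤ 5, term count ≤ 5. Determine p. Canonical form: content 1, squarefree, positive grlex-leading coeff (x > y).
First, the degree is 4 — no degree-3 curve has this shape.
Then, from the axis intercepts and sections: one y-axis crossing is at y = 0; one x-axis crossing is at x = 0.
Finally, these observations pin down the coefficients.

x^4 - x*y + y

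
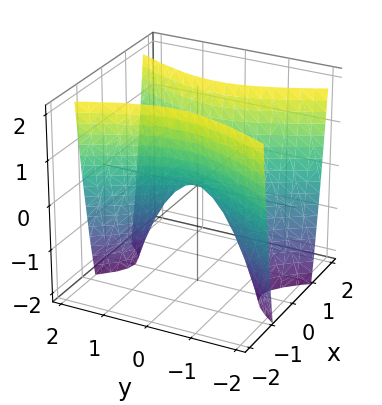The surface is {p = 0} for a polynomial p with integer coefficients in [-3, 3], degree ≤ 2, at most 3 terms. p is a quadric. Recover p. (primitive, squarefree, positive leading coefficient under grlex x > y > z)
3*x^2 - y^2 - z

1. The degree is 2 — a hyperbolic paraboloid; a quadric.
2. Symmetries: it's symmetric under x → −x, forcing even powers of x; the y ↦ −y reflection is a symmetry, so y appears only in even powers.
3. Checking where it meets the axes: it crosses the x-axis at the gridline x = 0; it crosses the z-axis at the gridline z = 0; one y-axis crossing is at y = 0.
4. Together with the visible shape, these determine p as stated.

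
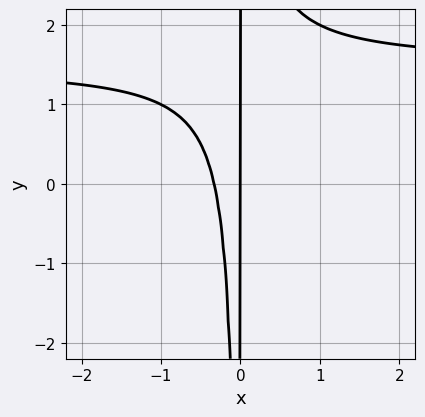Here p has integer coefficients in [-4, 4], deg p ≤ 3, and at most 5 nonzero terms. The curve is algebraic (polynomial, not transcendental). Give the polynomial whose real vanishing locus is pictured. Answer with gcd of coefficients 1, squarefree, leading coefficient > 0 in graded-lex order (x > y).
2*x^2*y - 3*x^2 - x

deg p = 3.
Observable constraints: the visible y-axis segment lies entirely on the curve; it meets the x-axis at x = 0 (among the integer gridlines).
Matching integer coefficients to the picture gives p.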